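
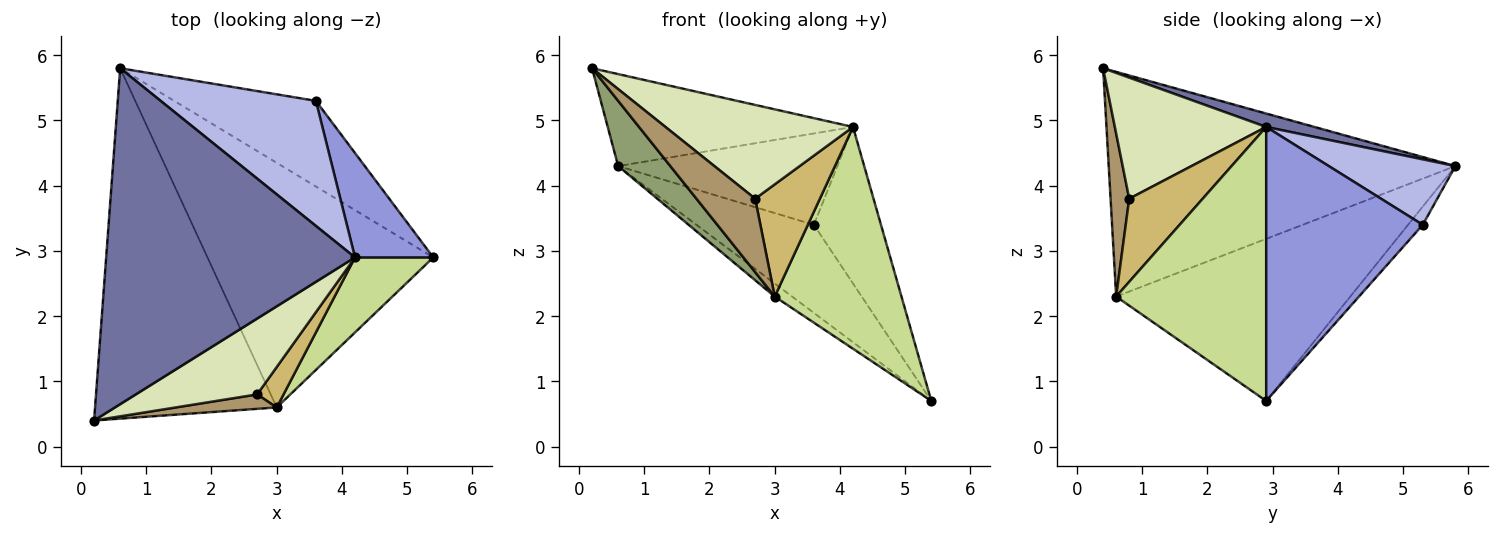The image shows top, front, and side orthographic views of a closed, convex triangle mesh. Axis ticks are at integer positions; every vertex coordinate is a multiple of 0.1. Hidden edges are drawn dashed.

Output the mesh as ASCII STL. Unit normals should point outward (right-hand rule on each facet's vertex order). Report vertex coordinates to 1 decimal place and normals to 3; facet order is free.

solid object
 facet normal 0.052 0.264 0.963
  outer loop
   vertex 4.2 2.9 4.9
   vertex 0.6 5.8 4.3
   vertex 0.2 0.4 5.8
  endloop
 endfacet
 facet normal -0.089 0.714 -0.694
  outer loop
   vertex 3.6 5.3 3.4
   vertex 5.4 2.9 0.7
   vertex 0.6 5.8 4.3
  endloop
 endfacet
 facet normal 0.889 0.381 0.254
  outer loop
   vertex 3.6 5.3 3.4
   vertex 4.2 2.9 4.9
   vertex 5.4 2.9 0.7
  endloop
 endfacet
 facet normal 0.322 0.558 0.764
  outer loop
   vertex 3.6 5.3 3.4
   vertex 0.6 5.8 4.3
   vertex 4.2 2.9 4.9
  endloop
 endfacet
 facet normal -0.772 -0.116 -0.625
  outer loop
   vertex 3.0 0.6 2.3
   vertex 0.2 0.4 5.8
   vertex 0.6 5.8 4.3
  endloop
 endfacet
 facet normal -0.583 0.043 -0.812
  outer loop
   vertex 3.0 0.6 2.3
   vertex 0.6 5.8 4.3
   vertex 5.4 2.9 0.7
  endloop
 endfacet
 facet normal 0.746 -0.630 0.213
  outer loop
   vertex 3.0 0.6 2.3
   vertex 5.4 2.9 0.7
   vertex 4.2 2.9 4.9
  endloop
 endfacet
 facet normal 0.531 -0.659 0.533
  outer loop
   vertex 2.7 0.8 3.8
   vertex 4.2 2.9 4.9
   vertex 0.2 0.4 5.8
  endloop
 endfacet
 facet normal 0.297 -0.937 0.184
  outer loop
   vertex 2.7 0.8 3.8
   vertex 0.2 0.4 5.8
   vertex 3.0 0.6 2.3
  endloop
 endfacet
 facet normal 0.730 -0.643 0.232
  outer loop
   vertex 2.7 0.8 3.8
   vertex 3.0 0.6 2.3
   vertex 4.2 2.9 4.9
  endloop
 endfacet
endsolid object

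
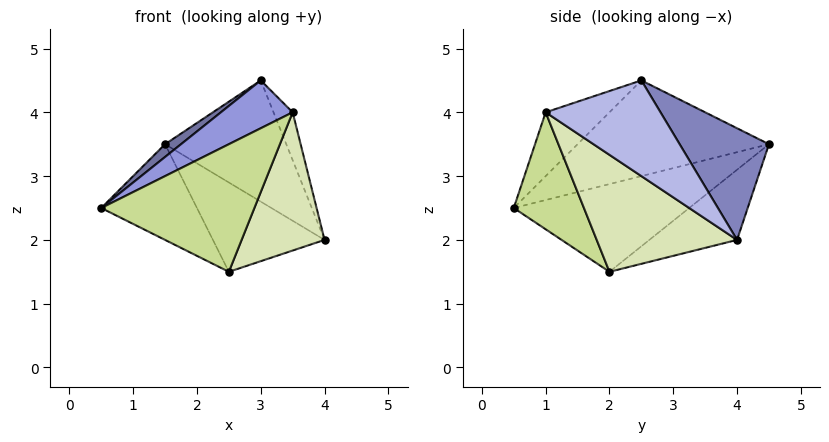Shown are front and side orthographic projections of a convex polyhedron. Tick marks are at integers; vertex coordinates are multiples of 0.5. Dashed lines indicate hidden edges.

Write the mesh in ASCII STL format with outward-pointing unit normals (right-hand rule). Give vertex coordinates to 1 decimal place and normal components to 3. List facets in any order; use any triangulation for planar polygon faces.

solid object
 facet normal -0.599 -0.050 0.799
  outer loop
   vertex 3.0 2.5 4.5
   vertex 1.5 4.5 3.5
   vertex 0.5 0.5 2.5
  endloop
 endfacet
 facet normal 0.481 0.653 0.584
  outer loop
   vertex 3.0 2.5 4.5
   vertex 4.0 4.0 2.0
   vertex 1.5 4.5 3.5
  endloop
 endfacet
 facet normal -0.356 -0.400 0.845
  outer loop
   vertex 3.5 1.0 4.0
   vertex 3.0 2.5 4.5
   vertex 0.5 0.5 2.5
  endloop
 endfacet
 facet normal 0.885 0.147 0.442
  outer loop
   vertex 3.5 1.0 4.0
   vertex 4.0 4.0 2.0
   vertex 3.0 2.5 4.5
  endloop
 endfacet
 facet normal -0.609 0.332 -0.720
  outer loop
   vertex 2.5 2.0 1.5
   vertex 0.5 0.5 2.5
   vertex 1.5 4.5 3.5
  endloop
 endfacet
 facet normal -0.378 0.481 -0.791
  outer loop
   vertex 2.5 2.0 1.5
   vertex 1.5 4.5 3.5
   vertex 4.0 4.0 2.0
  endloop
 endfacet
 facet normal 0.368 -0.803 -0.468
  outer loop
   vertex 2.5 2.0 1.5
   vertex 3.5 1.0 4.0
   vertex 0.5 0.5 2.5
  endloop
 endfacet
 facet normal 0.755 -0.446 -0.480
  outer loop
   vertex 2.5 2.0 1.5
   vertex 4.0 4.0 2.0
   vertex 3.5 1.0 4.0
  endloop
 endfacet
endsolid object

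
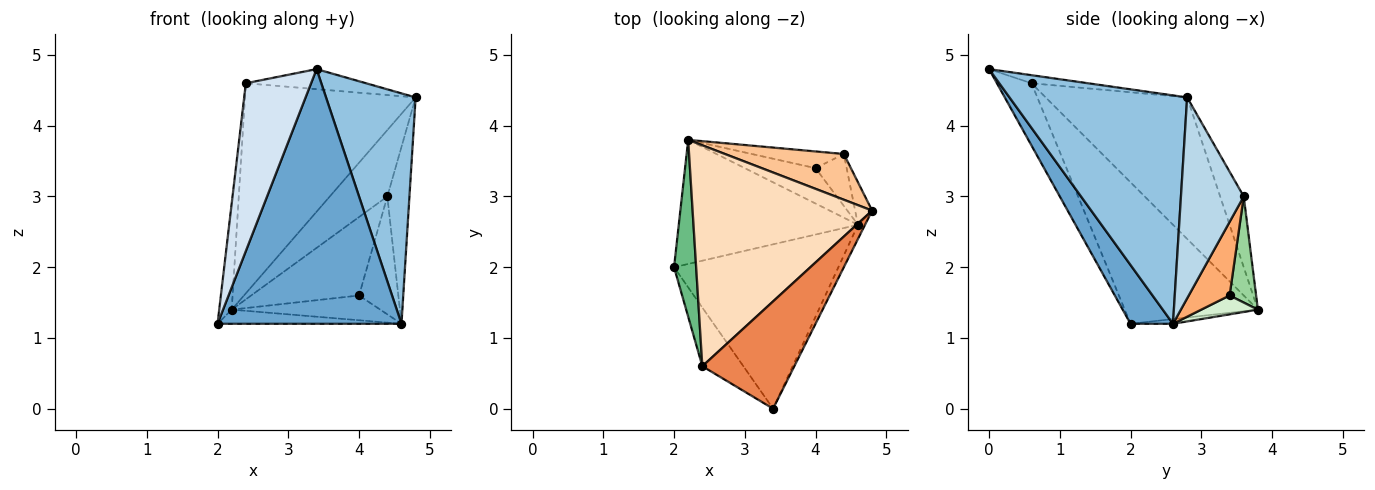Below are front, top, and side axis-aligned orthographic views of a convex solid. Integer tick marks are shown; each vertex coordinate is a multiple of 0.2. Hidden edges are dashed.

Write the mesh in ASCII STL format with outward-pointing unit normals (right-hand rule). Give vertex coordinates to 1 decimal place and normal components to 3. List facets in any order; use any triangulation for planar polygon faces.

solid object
 facet normal 0.190 -0.825 -0.532
  outer loop
   vertex 4.6 2.6 1.2
   vertex 3.4 0.0 4.8
   vertex 2.0 2.0 1.2
  endloop
 endfacet
 facet normal 0.893 -0.450 -0.028
  outer loop
   vertex 4.6 2.6 1.2
   vertex 4.8 2.8 4.4
   vertex 3.4 0.0 4.8
  endloop
 endfacet
 facet normal 0.940 0.331 -0.079
  outer loop
   vertex 4.4 3.6 3.0
   vertex 4.8 2.8 4.4
   vertex 4.6 2.6 1.2
  endloop
 endfacet
 facet normal -0.448 -0.844 -0.295
  outer loop
   vertex 2.4 0.6 4.6
   vertex 2.0 2.0 1.2
   vertex 3.4 0.0 4.8
  endloop
 endfacet
 facet normal -0.086 0.183 0.979
  outer loop
   vertex 2.4 0.6 4.6
   vertex 3.4 0.0 4.8
   vertex 4.8 2.8 4.4
  endloop
 endfacet
 facet normal 0.689 0.663 -0.292
  outer loop
   vertex 4.0 3.4 1.6
   vertex 4.4 3.6 3.0
   vertex 4.6 2.6 1.2
  endloop
 endfacet
 facet normal -0.320 0.780 0.537
  outer loop
   vertex 2.2 3.8 1.4
   vertex 4.8 2.8 4.4
   vertex 4.4 3.6 3.0
  endloop
 endfacet
 facet normal -0.496 0.598 0.629
  outer loop
   vertex 2.2 3.8 1.4
   vertex 2.4 0.6 4.6
   vertex 4.8 2.8 4.4
  endloop
 endfacet
 facet normal -0.984 0.092 0.154
  outer loop
   vertex 2.2 3.8 1.4
   vertex 2.0 2.0 1.2
   vertex 2.4 0.6 4.6
  endloop
 endfacet
 facet normal 0.234 0.951 -0.203
  outer loop
   vertex 2.2 3.8 1.4
   vertex 4.4 3.6 3.0
   vertex 4.0 3.4 1.6
  endloop
 endfacet
 facet normal -0.026 0.113 -0.993
  outer loop
   vertex 2.2 3.8 1.4
   vertex 4.6 2.6 1.2
   vertex 2.0 2.0 1.2
  endloop
 endfacet
 facet normal 0.213 0.560 -0.800
  outer loop
   vertex 2.2 3.8 1.4
   vertex 4.0 3.4 1.6
   vertex 4.6 2.6 1.2
  endloop
 endfacet
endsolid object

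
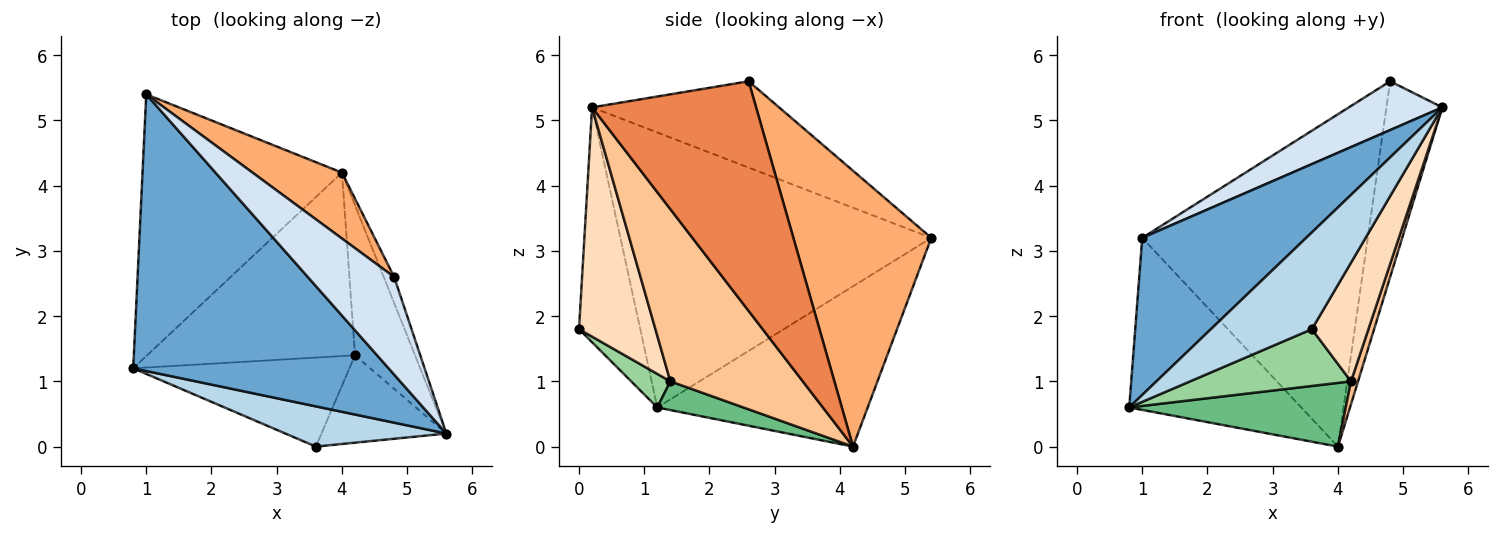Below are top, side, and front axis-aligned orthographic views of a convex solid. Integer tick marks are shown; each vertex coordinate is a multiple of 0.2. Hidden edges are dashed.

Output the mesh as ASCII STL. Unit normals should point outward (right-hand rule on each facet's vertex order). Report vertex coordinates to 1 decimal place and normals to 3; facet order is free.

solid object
 facet normal -0.683 -0.360 0.635
  outer loop
   vertex 1.0 5.4 3.2
   vertex 0.8 1.2 0.6
   vertex 5.6 0.2 5.2
  endloop
 endfacet
 facet normal -0.558 0.456 -0.694
  outer loop
   vertex 4.0 4.2 0.0
   vertex 0.8 1.2 0.6
   vertex 1.0 5.4 3.2
  endloop
 endfacet
 facet normal -0.489 -0.806 0.335
  outer loop
   vertex 3.6 0.0 1.8
   vertex 5.6 0.2 5.2
   vertex 0.8 1.2 0.6
  endloop
 endfacet
 facet normal -0.667 -0.333 0.667
  outer loop
   vertex 4.8 2.6 5.6
   vertex 1.0 5.4 3.2
   vertex 5.6 0.2 5.2
  endloop
 endfacet
 facet normal 0.946 0.322 -0.043
  outer loop
   vertex 4.8 2.6 5.6
   vertex 5.6 0.2 5.2
   vertex 4.0 4.2 0.0
  endloop
 endfacet
 facet normal 0.514 0.841 0.167
  outer loop
   vertex 4.8 2.6 5.6
   vertex 4.0 4.2 0.0
   vertex 1.0 5.4 3.2
  endloop
 endfacet
 facet normal 0.943 -0.050 -0.329
  outer loop
   vertex 4.2 1.4 1.0
   vertex 4.0 4.2 0.0
   vertex 5.6 0.2 5.2
  endloop
 endfacet
 facet normal 0.736 -0.545 -0.401
  outer loop
   vertex 4.2 1.4 1.0
   vertex 5.6 0.2 5.2
   vertex 3.6 0.0 1.8
  endloop
 endfacet
 facet normal 0.129 -0.325 -0.937
  outer loop
   vertex 4.2 1.4 1.0
   vertex 0.8 1.2 0.6
   vertex 4.0 4.2 0.0
  endloop
 endfacet
 facet normal 0.130 -0.533 -0.836
  outer loop
   vertex 4.2 1.4 1.0
   vertex 3.6 0.0 1.8
   vertex 0.8 1.2 0.6
  endloop
 endfacet
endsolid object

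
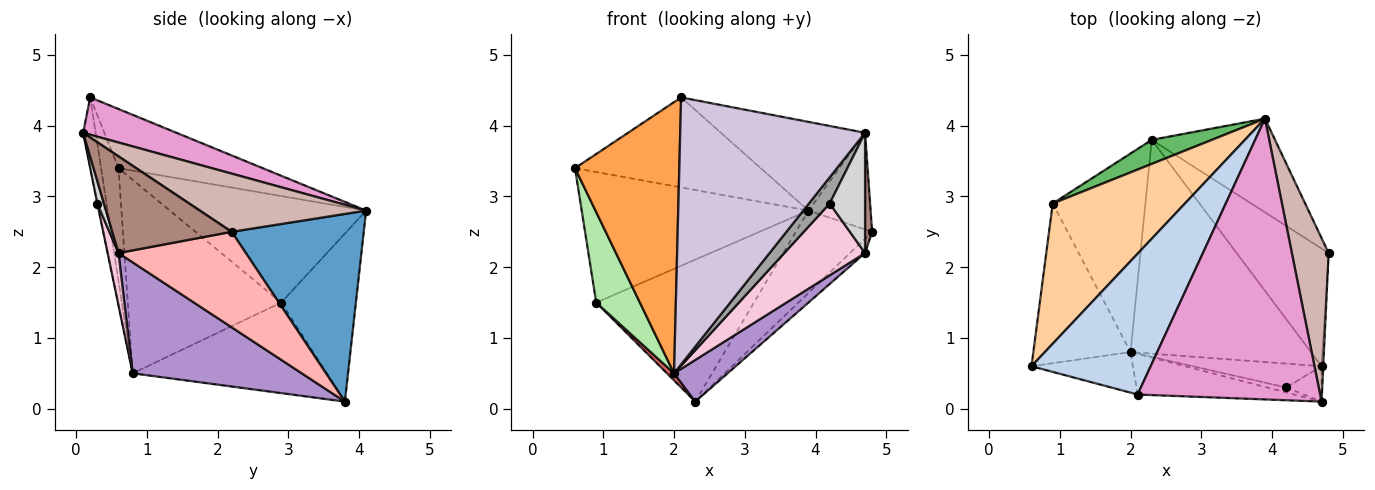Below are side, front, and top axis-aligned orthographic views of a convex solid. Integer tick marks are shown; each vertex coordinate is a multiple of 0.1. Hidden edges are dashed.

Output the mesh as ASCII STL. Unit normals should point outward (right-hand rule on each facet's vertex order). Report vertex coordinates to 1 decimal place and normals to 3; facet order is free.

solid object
 facet normal 0.753 0.435 -0.494
  outer loop
   vertex 3.9 4.1 2.8
   vertex 4.8 2.2 2.5
   vertex 2.3 3.8 0.1
  endloop
 endfacet
 facet normal -0.386 0.497 0.777
  outer loop
   vertex 2.1 0.2 4.4
   vertex 3.9 4.1 2.8
   vertex 0.6 0.6 3.4
  endloop
 endfacet
 facet normal -0.163 -0.976 -0.146
  outer loop
   vertex 2.1 0.2 4.4
   vertex 0.6 0.6 3.4
   vertex 2.0 0.8 0.5
  endloop
 endfacet
 facet normal -0.508 0.587 0.630
  outer loop
   vertex 0.9 2.9 1.5
   vertex 0.6 0.6 3.4
   vertex 3.9 4.1 2.8
  endloop
 endfacet
 facet normal -0.423 0.893 0.151
  outer loop
   vertex 0.9 2.9 1.5
   vertex 3.9 4.1 2.8
   vertex 2.3 3.8 0.1
  endloop
 endfacet
 facet normal -0.866 -0.246 -0.435
  outer loop
   vertex 0.9 2.9 1.5
   vertex 2.0 0.8 0.5
   vertex 0.6 0.6 3.4
  endloop
 endfacet
 facet normal -0.699 -0.025 -0.715
  outer loop
   vertex 0.9 2.9 1.5
   vertex 2.3 3.8 0.1
   vertex 2.0 0.8 0.5
  endloop
 endfacet
 facet normal 0.718 0.085 -0.691
  outer loop
   vertex 4.7 0.6 2.2
   vertex 2.3 3.8 0.1
   vertex 4.8 2.2 2.5
  endloop
 endfacet
 facet normal 0.517 -0.164 -0.840
  outer loop
   vertex 4.7 0.6 2.2
   vertex 2.0 0.8 0.5
   vertex 2.3 3.8 0.1
  endloop
 endfacet
 facet normal -0.067 -0.986 -0.150
  outer loop
   vertex 4.7 0.1 3.9
   vertex 2.1 0.2 4.4
   vertex 2.0 0.8 0.5
  endloop
 endfacet
 facet normal 0.998 -0.059 -0.017
  outer loop
   vertex 4.7 0.1 3.9
   vertex 4.7 0.6 2.2
   vertex 4.8 2.2 2.5
  endloop
 endfacet
 facet normal 0.806 0.301 0.510
  outer loop
   vertex 4.7 0.1 3.9
   vertex 4.8 2.2 2.5
   vertex 3.9 4.1 2.8
  endloop
 endfacet
 facet normal 0.191 0.296 0.936
  outer loop
   vertex 4.7 0.1 3.9
   vertex 3.9 4.1 2.8
   vertex 2.1 0.2 4.4
  endloop
 endfacet
 facet normal 0.127 -0.941 -0.313
  outer loop
   vertex 4.2 0.3 2.9
   vertex 2.0 0.8 0.5
   vertex 4.7 0.6 2.2
  endloop
 endfacet
 facet normal -0.020 -0.982 -0.187
  outer loop
   vertex 4.2 0.3 2.9
   vertex 4.7 0.1 3.9
   vertex 2.0 0.8 0.5
  endloop
 endfacet
 facet normal 0.178 -0.944 -0.278
  outer loop
   vertex 4.2 0.3 2.9
   vertex 4.7 0.6 2.2
   vertex 4.7 0.1 3.9
  endloop
 endfacet
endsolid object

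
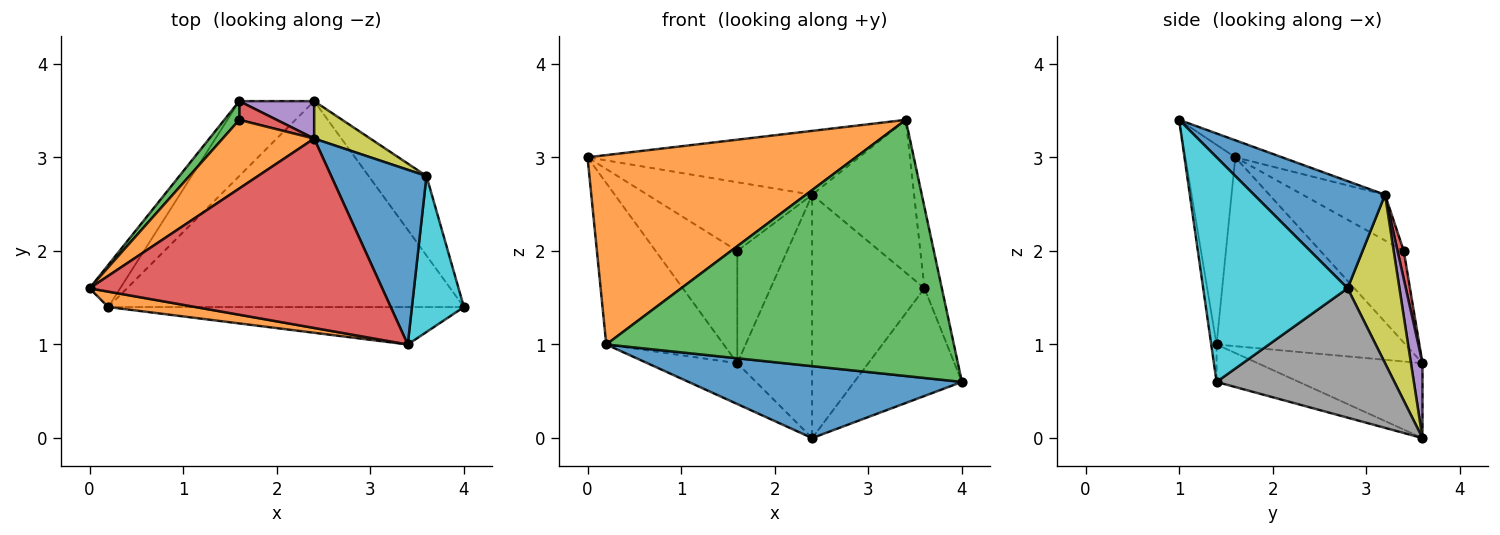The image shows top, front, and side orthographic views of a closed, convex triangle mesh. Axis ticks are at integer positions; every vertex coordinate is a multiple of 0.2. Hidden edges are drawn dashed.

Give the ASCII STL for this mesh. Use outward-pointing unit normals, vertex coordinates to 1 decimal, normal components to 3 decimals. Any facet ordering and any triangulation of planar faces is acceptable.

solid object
 facet normal -0.099 -0.328 -0.939
  outer loop
   vertex 0.2 1.4 1.0
   vertex 2.4 3.6 0.0
   vertex 4.0 1.4 0.6
  endloop
 endfacet
 facet normal -0.182 -0.980 0.080
  outer loop
   vertex 0.2 1.4 1.0
   vertex 3.4 1.0 3.4
   vertex 0.0 1.6 3.0
  endloop
 endfacet
 facet normal -0.015 -0.989 -0.145
  outer loop
   vertex 0.2 1.4 1.0
   vertex 4.0 1.4 0.6
   vertex 3.4 1.0 3.4
  endloop
 endfacet
 facet normal -0.055 0.319 0.946
  outer loop
   vertex 2.4 3.2 2.6
   vertex 0.0 1.6 3.0
   vertex 3.4 1.0 3.4
  endloop
 endfacet
 facet normal 0.150 0.977 0.150
  outer loop
   vertex 1.6 3.6 0.8
   vertex 2.4 3.2 2.6
   vertex 2.4 3.6 0.0
  endloop
 endfacet
 facet normal -0.841 0.523 -0.136
  outer loop
   vertex 1.6 3.6 0.8
   vertex 0.2 1.4 1.0
   vertex 0.0 1.6 3.0
  endloop
 endfacet
 facet normal -0.660 0.360 -0.660
  outer loop
   vertex 1.6 3.6 0.8
   vertex 2.4 3.6 0.0
   vertex 0.2 1.4 1.0
  endloop
 endfacet
 facet normal 0.799 0.484 -0.357
  outer loop
   vertex 3.6 2.8 1.6
   vertex 4.0 1.4 0.6
   vertex 2.4 3.6 0.0
  endloop
 endfacet
 facet normal 0.415 0.899 0.138
  outer loop
   vertex 3.6 2.8 1.6
   vertex 2.4 3.6 0.0
   vertex 2.4 3.2 2.6
  endloop
 endfacet
 facet normal 0.968 0.116 0.224
  outer loop
   vertex 3.6 2.8 1.6
   vertex 3.4 1.0 3.4
   vertex 4.0 1.4 0.6
  endloop
 endfacet
 facet normal 0.646 0.503 0.574
  outer loop
   vertex 3.6 2.8 1.6
   vertex 2.4 3.2 2.6
   vertex 3.4 1.0 3.4
  endloop
 endfacet
 facet normal -0.333 0.667 0.667
  outer loop
   vertex 1.6 3.4 2.0
   vertex 0.0 1.6 3.0
   vertex 2.4 3.2 2.6
  endloop
 endfacet
 facet normal -0.710 0.695 0.116
  outer loop
   vertex 1.6 3.4 2.0
   vertex 1.6 3.6 0.8
   vertex 0.0 1.6 3.0
  endloop
 endfacet
 facet normal 0.122 0.979 0.163
  outer loop
   vertex 1.6 3.4 2.0
   vertex 2.4 3.2 2.6
   vertex 1.6 3.6 0.8
  endloop
 endfacet
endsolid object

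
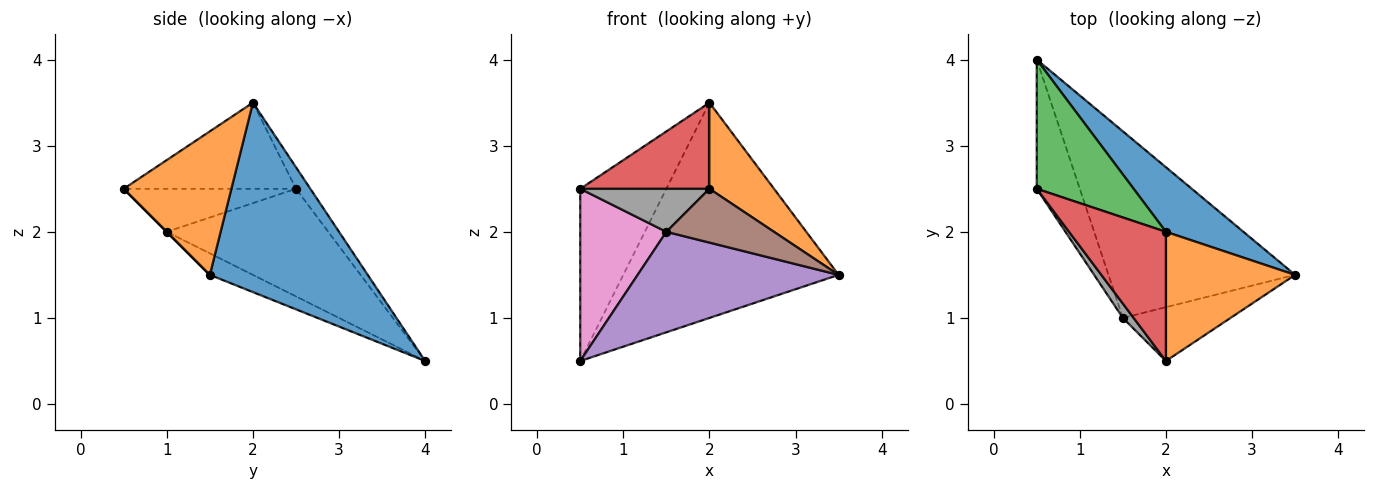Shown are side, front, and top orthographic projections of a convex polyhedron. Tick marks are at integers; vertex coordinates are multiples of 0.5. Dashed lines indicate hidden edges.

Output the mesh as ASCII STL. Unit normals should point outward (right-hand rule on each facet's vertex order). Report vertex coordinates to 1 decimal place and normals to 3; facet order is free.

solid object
 facet normal 0.575 0.784 0.235
  outer loop
   vertex 2.0 2.0 3.5
   vertex 3.5 1.5 1.5
   vertex 0.5 4.0 0.5
  endloop
 endfacet
 facet normal 0.679 -0.407 0.611
  outer loop
   vertex 2.0 2.0 3.5
   vertex 2.0 0.5 2.5
   vertex 3.5 1.5 1.5
  endloop
 endfacet
 facet normal -0.132 0.793 0.595
  outer loop
   vertex 0.5 2.5 2.5
   vertex 2.0 2.0 3.5
   vertex 0.5 4.0 0.5
  endloop
 endfacet
 facet normal -0.595 -0.446 0.669
  outer loop
   vertex 0.5 2.5 2.5
   vertex 2.0 0.5 2.5
   vertex 2.0 2.0 3.5
  endloop
 endfacet
 facet normal -0.101 -0.472 -0.876
  outer loop
   vertex 1.5 1.0 2.0
   vertex 0.5 4.0 0.5
   vertex 3.5 1.5 1.5
  endloop
 endfacet
 facet normal 0.000 -0.707 -0.707
  outer loop
   vertex 1.5 1.0 2.0
   vertex 3.5 1.5 1.5
   vertex 2.0 0.5 2.5
  endloop
 endfacet
 facet normal -0.832 -0.444 -0.333
  outer loop
   vertex 1.5 1.0 2.0
   vertex 0.5 2.5 2.5
   vertex 0.5 4.0 0.5
  endloop
 endfacet
 facet normal -0.784 -0.588 0.196
  outer loop
   vertex 1.5 1.0 2.0
   vertex 2.0 0.5 2.5
   vertex 0.5 2.5 2.5
  endloop
 endfacet
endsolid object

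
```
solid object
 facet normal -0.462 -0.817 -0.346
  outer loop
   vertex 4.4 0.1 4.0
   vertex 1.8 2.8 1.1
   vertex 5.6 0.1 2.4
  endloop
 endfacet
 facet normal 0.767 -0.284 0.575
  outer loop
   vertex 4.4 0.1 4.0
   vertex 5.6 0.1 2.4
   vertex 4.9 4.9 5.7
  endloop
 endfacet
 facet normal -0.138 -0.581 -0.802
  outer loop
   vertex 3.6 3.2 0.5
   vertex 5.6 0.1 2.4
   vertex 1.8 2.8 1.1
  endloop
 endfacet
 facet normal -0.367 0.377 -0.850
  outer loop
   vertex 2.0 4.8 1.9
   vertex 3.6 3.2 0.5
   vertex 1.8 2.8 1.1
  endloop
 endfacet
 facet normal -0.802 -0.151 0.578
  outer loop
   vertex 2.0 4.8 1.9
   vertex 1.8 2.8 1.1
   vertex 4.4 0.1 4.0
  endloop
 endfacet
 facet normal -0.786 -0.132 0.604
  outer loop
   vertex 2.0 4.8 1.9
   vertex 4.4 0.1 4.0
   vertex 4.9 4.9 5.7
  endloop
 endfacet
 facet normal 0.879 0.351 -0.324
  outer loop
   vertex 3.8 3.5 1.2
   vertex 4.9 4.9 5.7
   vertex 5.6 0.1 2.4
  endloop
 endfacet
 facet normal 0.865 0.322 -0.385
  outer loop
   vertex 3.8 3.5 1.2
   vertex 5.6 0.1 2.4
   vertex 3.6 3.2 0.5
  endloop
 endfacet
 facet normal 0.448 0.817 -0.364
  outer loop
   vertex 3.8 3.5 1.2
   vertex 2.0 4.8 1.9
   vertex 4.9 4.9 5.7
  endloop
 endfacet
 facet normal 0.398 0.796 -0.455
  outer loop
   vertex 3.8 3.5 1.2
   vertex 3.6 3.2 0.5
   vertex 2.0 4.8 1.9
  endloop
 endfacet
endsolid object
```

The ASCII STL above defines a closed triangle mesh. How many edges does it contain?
15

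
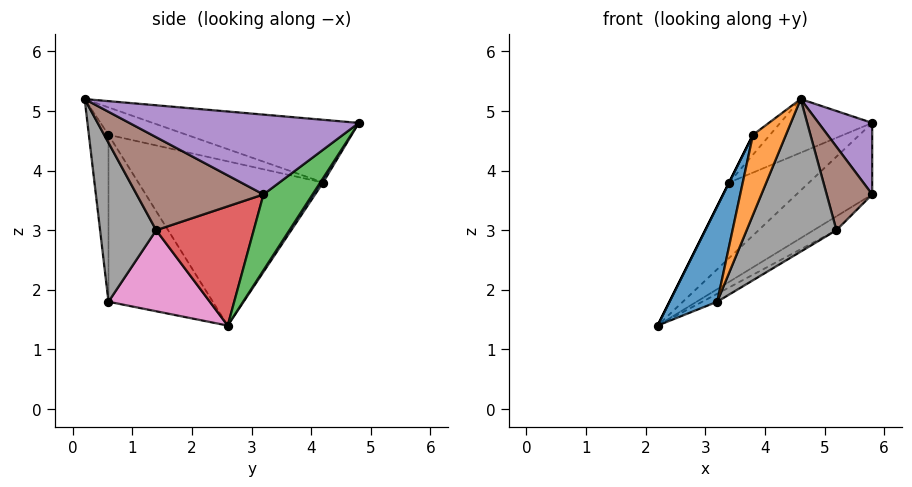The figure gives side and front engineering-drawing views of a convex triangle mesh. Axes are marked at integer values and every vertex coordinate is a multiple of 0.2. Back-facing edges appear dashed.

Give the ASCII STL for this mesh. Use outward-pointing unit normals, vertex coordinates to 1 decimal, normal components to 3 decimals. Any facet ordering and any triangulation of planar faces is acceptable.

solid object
 facet normal 0.029 0.825 -0.564
  outer loop
   vertex 3.4 4.2 3.8
   vertex 5.8 4.8 4.8
   vertex 2.2 2.6 1.4
  endloop
 endfacet
 facet normal -0.417 0.186 0.890
  outer loop
   vertex 3.4 4.2 3.8
   vertex 4.6 0.2 5.2
   vertex 5.8 4.8 4.8
  endloop
 endfacet
 facet normal 0.362 0.559 -0.746
  outer loop
   vertex 5.8 3.2 3.6
   vertex 2.2 2.6 1.4
   vertex 5.8 4.8 4.8
  endloop
 endfacet
 facet normal 0.504 0.117 -0.856
  outer loop
   vertex 5.8 3.2 3.6
   vertex 5.2 1.4 3.0
   vertex 2.2 2.6 1.4
  endloop
 endfacet
 facet normal 0.932 -0.218 0.290
  outer loop
   vertex 5.8 3.2 3.6
   vertex 5.8 4.8 4.8
   vertex 4.6 0.2 5.2
  endloop
 endfacet
 facet normal 0.939 -0.337 0.072
  outer loop
   vertex 5.8 3.2 3.6
   vertex 4.6 0.2 5.2
   vertex 5.2 1.4 3.0
  endloop
 endfacet
 facet normal 0.492 0.072 -0.868
  outer loop
   vertex 3.2 0.6 1.8
   vertex 2.2 2.6 1.4
   vertex 5.2 1.4 3.0
  endloop
 endfacet
 facet normal 0.505 -0.808 -0.303
  outer loop
   vertex 3.2 0.6 1.8
   vertex 5.2 1.4 3.0
   vertex 4.6 0.2 5.2
  endloop
 endfacet
 facet normal -0.894 0.000 0.447
  outer loop
   vertex 3.8 0.6 4.6
   vertex 3.4 4.2 3.8
   vertex 2.2 2.6 1.4
  endloop
 endfacet
 facet normal -0.556 0.121 0.822
  outer loop
   vertex 3.8 0.6 4.6
   vertex 4.6 0.2 5.2
   vertex 3.4 4.2 3.8
  endloop
 endfacet
 facet normal -0.893 -0.408 0.191
  outer loop
   vertex 3.8 0.6 4.6
   vertex 2.2 2.6 1.4
   vertex 3.2 0.6 1.8
  endloop
 endfacet
 facet normal -0.509 -0.854 0.109
  outer loop
   vertex 3.8 0.6 4.6
   vertex 3.2 0.6 1.8
   vertex 4.6 0.2 5.2
  endloop
 endfacet
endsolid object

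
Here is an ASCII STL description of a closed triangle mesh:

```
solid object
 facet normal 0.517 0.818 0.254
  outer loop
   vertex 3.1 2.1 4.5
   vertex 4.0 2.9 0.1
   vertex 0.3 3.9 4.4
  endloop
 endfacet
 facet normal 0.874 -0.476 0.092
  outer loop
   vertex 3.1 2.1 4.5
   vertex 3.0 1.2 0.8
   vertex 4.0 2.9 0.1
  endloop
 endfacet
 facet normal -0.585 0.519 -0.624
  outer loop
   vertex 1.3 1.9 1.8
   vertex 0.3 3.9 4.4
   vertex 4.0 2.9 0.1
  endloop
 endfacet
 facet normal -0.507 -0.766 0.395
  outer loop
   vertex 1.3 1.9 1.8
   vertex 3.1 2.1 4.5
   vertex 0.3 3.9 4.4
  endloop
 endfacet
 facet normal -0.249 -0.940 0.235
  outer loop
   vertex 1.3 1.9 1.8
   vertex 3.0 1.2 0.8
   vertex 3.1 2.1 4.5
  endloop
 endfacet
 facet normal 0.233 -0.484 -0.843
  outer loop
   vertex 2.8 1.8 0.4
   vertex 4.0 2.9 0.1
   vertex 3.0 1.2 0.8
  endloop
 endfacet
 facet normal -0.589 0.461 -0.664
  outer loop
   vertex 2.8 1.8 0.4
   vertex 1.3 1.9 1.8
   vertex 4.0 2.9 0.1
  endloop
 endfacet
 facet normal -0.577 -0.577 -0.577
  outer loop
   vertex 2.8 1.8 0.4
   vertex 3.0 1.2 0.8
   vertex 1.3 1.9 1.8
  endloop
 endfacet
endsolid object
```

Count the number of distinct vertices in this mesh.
6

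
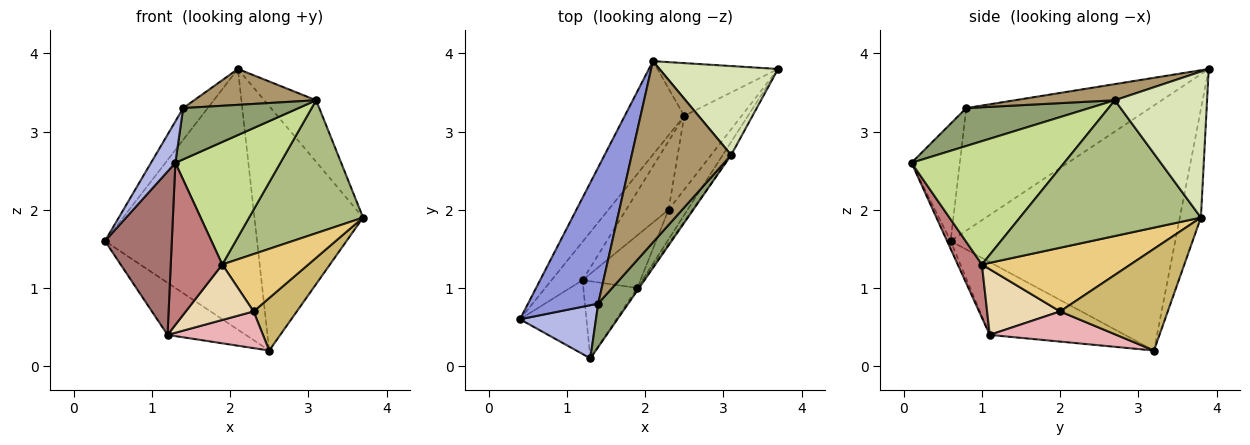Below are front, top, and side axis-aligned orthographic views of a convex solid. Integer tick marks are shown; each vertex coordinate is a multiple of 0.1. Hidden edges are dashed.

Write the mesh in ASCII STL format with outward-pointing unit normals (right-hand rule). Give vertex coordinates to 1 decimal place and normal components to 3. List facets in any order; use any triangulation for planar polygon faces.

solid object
 facet normal -0.812 0.550 -0.197
  outer loop
   vertex 2.5 3.2 0.2
   vertex 0.4 0.6 1.6
   vertex 2.1 3.9 3.8
  endloop
 endfacet
 facet normal -0.186 0.960 -0.207
  outer loop
   vertex 2.5 3.2 0.2
   vertex 2.1 3.9 3.8
   vertex 3.7 3.8 1.9
  endloop
 endfacet
 facet normal -0.862 0.115 0.494
  outer loop
   vertex 1.4 0.8 3.3
   vertex 2.1 3.9 3.8
   vertex 0.4 0.6 1.6
  endloop
 endfacet
 facet normal -0.773 -0.390 0.501
  outer loop
   vertex 1.4 0.8 3.3
   vertex 0.4 0.6 1.6
   vertex 1.3 0.1 2.6
  endloop
 endfacet
 facet normal 0.632 -0.591 0.501
  outer loop
   vertex 3.1 2.7 3.4
   vertex 1.4 0.8 3.3
   vertex 1.3 0.1 2.6
  endloop
 endfacet
 facet normal 0.845 -0.532 -0.052
  outer loop
   vertex 3.1 2.7 3.4
   vertex 1.9 1.0 1.3
   vertex 3.7 3.8 1.9
  endloop
 endfacet
 facet normal 0.824 -0.567 -0.012
  outer loop
   vertex 3.1 2.7 3.4
   vertex 1.3 0.1 2.6
   vertex 1.9 1.0 1.3
  endloop
 endfacet
 facet normal 0.711 0.400 0.578
  outer loop
   vertex 3.1 2.7 3.4
   vertex 3.7 3.8 1.9
   vertex 2.1 3.9 3.8
  endloop
 endfacet
 facet normal 0.157 -0.192 0.969
  outer loop
   vertex 3.1 2.7 3.4
   vertex 2.1 3.9 3.8
   vertex 1.4 0.8 3.3
  endloop
 endfacet
 facet normal 0.822 -0.330 -0.464
  outer loop
   vertex 2.3 2.0 0.7
   vertex 2.5 3.2 0.2
   vertex 3.7 3.8 1.9
  endloop
 endfacet
 facet normal 0.838 -0.485 -0.250
  outer loop
   vertex 2.3 2.0 0.7
   vertex 3.7 3.8 1.9
   vertex 1.9 1.0 1.3
  endloop
 endfacet
 facet normal 0.616 -0.572 -0.542
  outer loop
   vertex 1.2 1.1 0.4
   vertex 2.3 2.0 0.7
   vertex 1.9 1.0 1.3
  endloop
 endfacet
 facet normal -0.048 -0.910 -0.411
  outer loop
   vertex 1.2 1.1 0.4
   vertex 1.3 0.1 2.6
   vertex 0.4 0.6 1.6
  endloop
 endfacet
 facet normal 0.390 -0.831 -0.396
  outer loop
   vertex 1.2 1.1 0.4
   vertex 1.9 1.0 1.3
   vertex 1.3 0.1 2.6
  endloop
 endfacet
 facet normal -0.812 0.470 -0.346
  outer loop
   vertex 1.2 1.1 0.4
   vertex 0.4 0.6 1.6
   vertex 2.5 3.2 0.2
  endloop
 endfacet
 facet normal 0.531 -0.400 -0.747
  outer loop
   vertex 1.2 1.1 0.4
   vertex 2.5 3.2 0.2
   vertex 2.3 2.0 0.7
  endloop
 endfacet
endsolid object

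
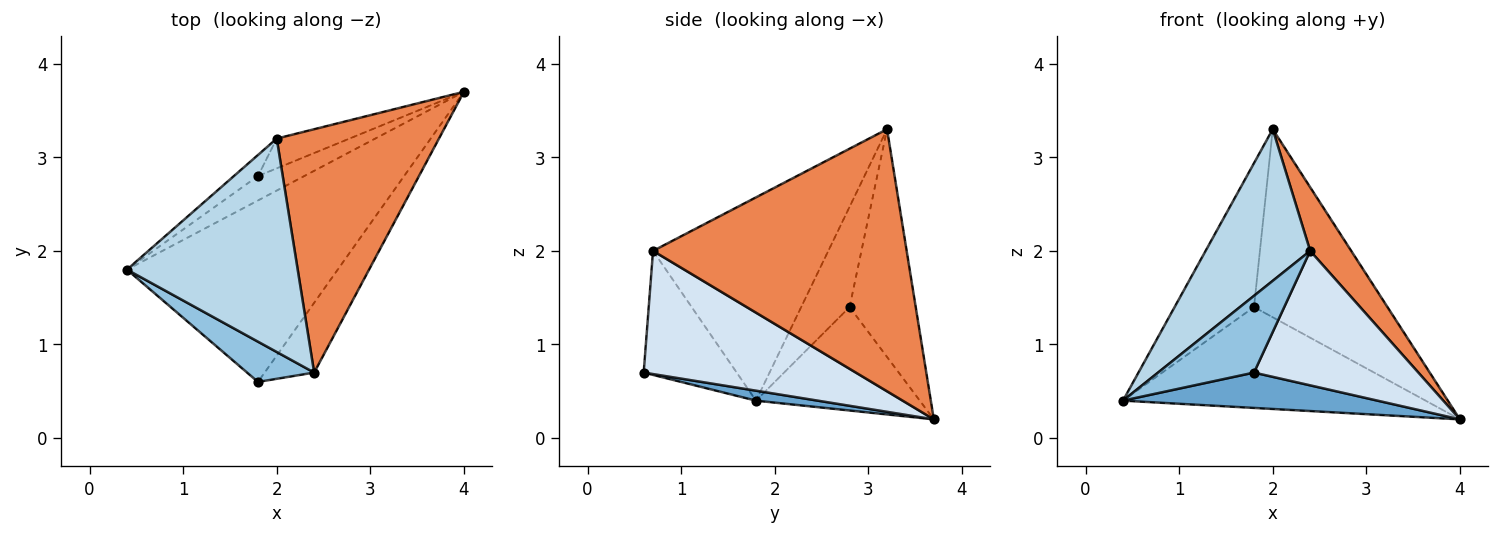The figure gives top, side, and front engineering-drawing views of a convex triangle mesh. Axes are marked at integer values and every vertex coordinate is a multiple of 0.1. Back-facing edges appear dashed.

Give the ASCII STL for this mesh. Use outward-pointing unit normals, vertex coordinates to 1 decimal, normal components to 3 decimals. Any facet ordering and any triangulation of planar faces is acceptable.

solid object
 facet normal 0.046 -0.191 -0.980
  outer loop
   vertex 1.8 0.6 0.7
   vertex 0.4 1.8 0.4
   vertex 4.0 3.7 0.2
  endloop
 endfacet
 facet normal -0.651 -0.672 0.352
  outer loop
   vertex 2.4 0.7 2.0
   vertex 0.4 1.8 0.4
   vertex 1.8 0.6 0.7
  endloop
 endfacet
 facet normal -0.697 -0.416 0.585
  outer loop
   vertex 2.4 0.7 2.0
   vertex 2.0 3.2 3.3
   vertex 0.4 1.8 0.4
  endloop
 endfacet
 facet normal 0.753 -0.584 -0.303
  outer loop
   vertex 2.4 0.7 2.0
   vertex 1.8 0.6 0.7
   vertex 4.0 3.7 0.2
  endloop
 endfacet
 facet normal 0.842 -0.136 0.521
  outer loop
   vertex 2.4 0.7 2.0
   vertex 4.0 3.7 0.2
   vertex 2.0 3.2 3.3
  endloop
 endfacet
 facet normal -0.466 0.860 -0.208
  outer loop
   vertex 1.8 2.8 1.4
   vertex 4.0 3.7 0.2
   vertex 0.4 1.8 0.4
  endloop
 endfacet
 facet normal -0.517 0.847 -0.124
  outer loop
   vertex 1.8 2.8 1.4
   vertex 0.4 1.8 0.4
   vertex 2.0 3.2 3.3
  endloop
 endfacet
 facet normal -0.440 0.887 -0.140
  outer loop
   vertex 1.8 2.8 1.4
   vertex 2.0 3.2 3.3
   vertex 4.0 3.7 0.2
  endloop
 endfacet
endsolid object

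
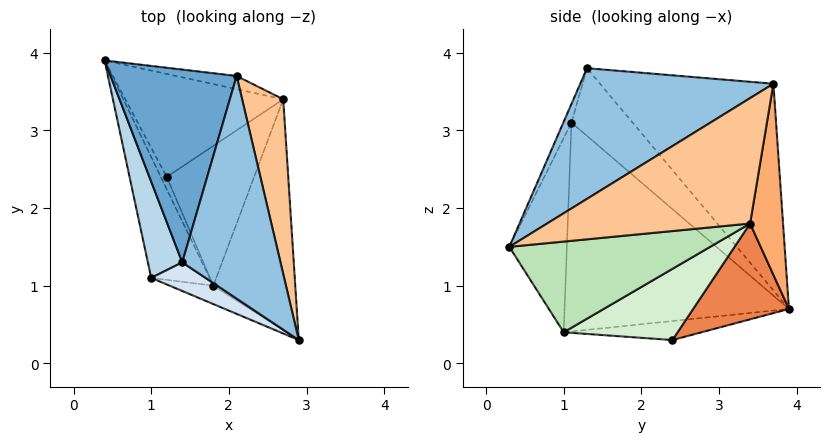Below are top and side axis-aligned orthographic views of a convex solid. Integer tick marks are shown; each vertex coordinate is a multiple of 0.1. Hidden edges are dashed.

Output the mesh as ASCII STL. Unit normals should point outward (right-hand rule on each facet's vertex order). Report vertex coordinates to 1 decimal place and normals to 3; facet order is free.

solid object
 facet normal -0.819 0.281 0.500
  outer loop
   vertex 2.1 3.7 3.6
   vertex 0.4 3.9 0.7
   vertex 1.4 1.3 3.8
  endloop
 endfacet
 facet normal 0.786 -0.180 0.591
  outer loop
   vertex 2.1 3.7 3.6
   vertex 1.4 1.3 3.8
   vertex 2.9 0.3 1.5
  endloop
 endfacet
 facet normal -0.875 0.194 0.444
  outer loop
   vertex 1.0 1.1 3.1
   vertex 1.4 1.3 3.8
   vertex 0.4 3.9 0.7
  endloop
 endfacet
 facet normal -0.114 -0.936 0.333
  outer loop
   vertex 1.0 1.1 3.1
   vertex 2.9 0.3 1.5
   vertex 1.4 1.3 3.8
  endloop
 endfacet
 facet normal 0.463 0.450 -0.763
  outer loop
   vertex 2.7 3.4 1.8
   vertex 1.2 2.4 0.3
   vertex 0.4 3.9 0.7
  endloop
 endfacet
 facet normal 0.247 0.966 -0.078
  outer loop
   vertex 2.7 3.4 1.8
   vertex 0.4 3.9 0.7
   vertex 2.1 3.7 3.6
  endloop
 endfacet
 facet normal 0.950 0.031 0.311
  outer loop
   vertex 2.7 3.4 1.8
   vertex 2.1 3.7 3.6
   vertex 2.9 0.3 1.5
  endloop
 endfacet
 facet normal -0.877 -0.395 -0.272
  outer loop
   vertex 1.8 1.0 0.4
   vertex 0.4 3.9 0.7
   vertex 1.2 2.4 0.3
  endloop
 endfacet
 facet normal -0.882 -0.401 -0.247
  outer loop
   vertex 1.8 1.0 0.4
   vertex 1.0 1.1 3.1
   vertex 0.4 3.9 0.7
  endloop
 endfacet
 facet normal -0.459 -0.883 -0.103
  outer loop
   vertex 1.8 1.0 0.4
   vertex 2.9 0.3 1.5
   vertex 1.0 1.1 3.1
  endloop
 endfacet
 facet normal 0.737 0.112 -0.666
  outer loop
   vertex 1.8 1.0 0.4
   vertex 2.7 3.4 1.8
   vertex 2.9 0.3 1.5
  endloop
 endfacet
 facet normal 0.618 0.211 -0.758
  outer loop
   vertex 1.8 1.0 0.4
   vertex 1.2 2.4 0.3
   vertex 2.7 3.4 1.8
  endloop
 endfacet
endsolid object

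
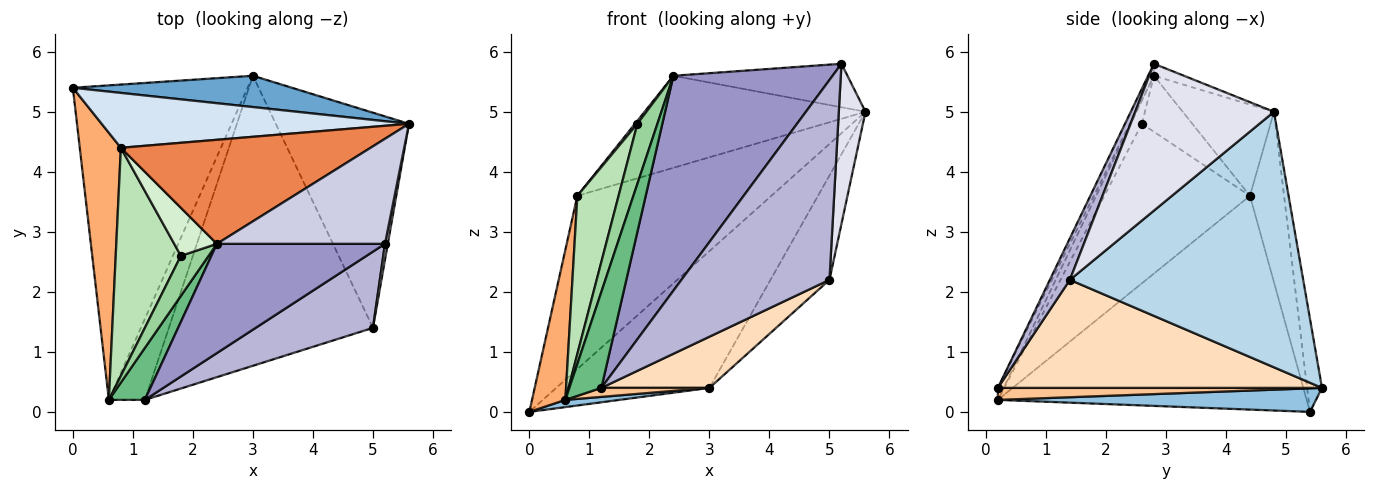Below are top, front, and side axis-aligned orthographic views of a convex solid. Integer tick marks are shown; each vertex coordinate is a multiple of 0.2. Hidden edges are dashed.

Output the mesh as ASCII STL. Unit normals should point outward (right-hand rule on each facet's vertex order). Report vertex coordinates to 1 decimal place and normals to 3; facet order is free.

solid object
 facet normal -0.094 0.970 0.222
  outer loop
   vertex 3.0 5.6 0.4
   vertex 0.0 5.4 0.0
   vertex 5.6 4.8 5.0
  endloop
 endfacet
 facet normal 0.134 -0.023 -0.991
  outer loop
   vertex 3.0 5.6 0.4
   vertex 0.6 0.2 0.2
   vertex 0.0 5.4 0.0
  endloop
 endfacet
 facet normal 0.865 0.219 -0.451
  outer loop
   vertex 5.0 1.4 2.2
   vertex 3.0 5.6 0.4
   vertex 5.6 4.8 5.0
  endloop
 endfacet
 facet normal -0.165 0.940 0.298
  outer loop
   vertex 0.8 4.4 3.6
   vertex 5.6 4.8 5.0
   vertex 0.0 5.4 0.0
  endloop
 endfacet
 facet normal -0.264 0.639 0.722
  outer loop
   vertex 0.8 4.4 3.6
   vertex 2.4 2.8 5.6
   vertex 5.6 4.8 5.0
  endloop
 endfacet
 facet normal -0.977 -0.105 0.188
  outer loop
   vertex 0.8 4.4 3.6
   vertex 0.0 5.4 0.0
   vertex 0.6 0.2 0.2
  endloop
 endfacet
 facet normal 0.314 -0.105 -0.943
  outer loop
   vertex 1.2 0.2 0.4
   vertex 0.6 0.2 0.2
   vertex 3.0 5.6 0.4
  endloop
 endfacet
 facet normal 0.462 -0.154 -0.873
  outer loop
   vertex 1.2 0.2 0.4
   vertex 3.0 5.6 0.4
   vertex 5.0 1.4 2.2
  endloop
 endfacet
 facet normal -0.157 -0.868 0.470
  outer loop
   vertex 1.2 0.2 0.4
   vertex 2.4 2.8 5.6
   vertex 0.6 0.2 0.2
  endloop
 endfacet
 facet normal -0.420 -0.755 0.504
  outer loop
   vertex 1.8 2.6 4.8
   vertex 0.6 0.2 0.2
   vertex 2.4 2.8 5.6
  endloop
 endfacet
 facet normal -0.895 -0.254 0.366
  outer loop
   vertex 1.8 2.6 4.8
   vertex 0.8 4.4 3.6
   vertex 0.6 0.2 0.2
  endloop
 endfacet
 facet normal -0.795 -0.038 0.606
  outer loop
   vertex 1.8 2.6 4.8
   vertex 2.4 2.8 5.6
   vertex 0.8 4.4 3.6
  endloop
 endfacet
 facet normal -0.032 -0.891 0.453
  outer loop
   vertex 5.2 2.8 5.8
   vertex 2.4 2.8 5.6
   vertex 1.2 0.2 0.4
  endloop
 endfacet
 facet normal 0.125 -0.927 0.354
  outer loop
   vertex 5.2 2.8 5.8
   vertex 1.2 0.2 0.4
   vertex 5.0 1.4 2.2
  endloop
 endfacet
 facet normal -0.066 0.382 0.922
  outer loop
   vertex 5.2 2.8 5.8
   vertex 5.6 4.8 5.0
   vertex 2.4 2.8 5.6
  endloop
 endfacet
 facet normal 0.982 -0.189 0.019
  outer loop
   vertex 5.2 2.8 5.8
   vertex 5.0 1.4 2.2
   vertex 5.6 4.8 5.0
  endloop
 endfacet
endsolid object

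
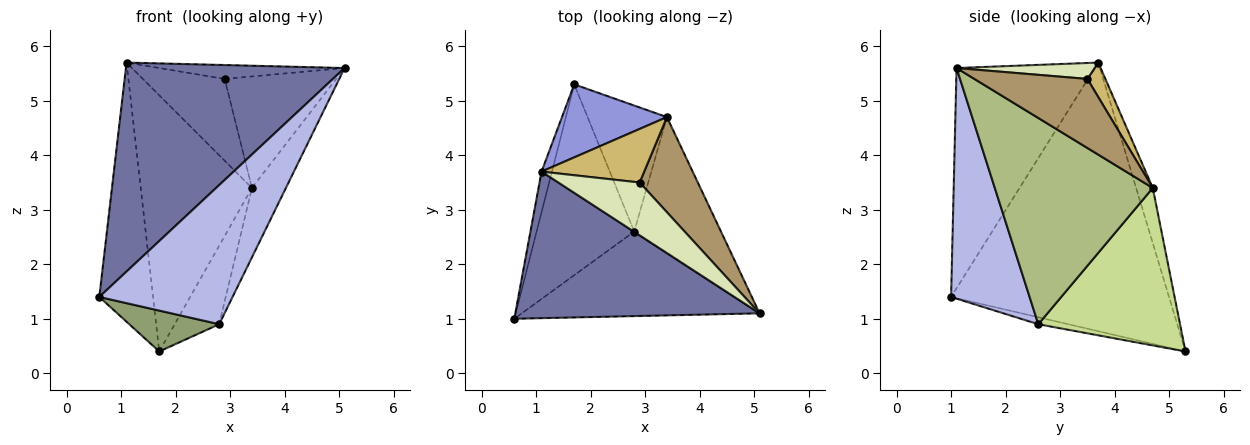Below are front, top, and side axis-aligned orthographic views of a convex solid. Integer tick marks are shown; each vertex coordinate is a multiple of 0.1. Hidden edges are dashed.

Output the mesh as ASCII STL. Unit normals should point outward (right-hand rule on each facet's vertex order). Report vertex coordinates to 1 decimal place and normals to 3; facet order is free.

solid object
 facet normal -0.460 -0.727 0.510
  outer loop
   vertex 1.1 3.7 5.7
   vertex 0.6 1.0 1.4
   vertex 5.1 1.1 5.6
  endloop
 endfacet
 facet normal -0.970 0.239 -0.038
  outer loop
   vertex 1.1 3.7 5.7
   vertex 1.7 5.3 0.4
   vertex 0.6 1.0 1.4
  endloop
 endfacet
 facet normal -0.143 0.952 0.271
  outer loop
   vertex 3.4 4.7 3.4
   vertex 1.7 5.3 0.4
   vertex 1.1 3.7 5.7
  endloop
 endfacet
 facet normal 0.450 -0.763 -0.464
  outer loop
   vertex 2.8 2.6 0.9
   vertex 5.1 1.1 5.6
   vertex 0.6 1.0 1.4
  endloop
 endfacet
 facet normal -0.070 -0.209 -0.975
  outer loop
   vertex 2.8 2.6 0.9
   vertex 0.6 1.0 1.4
   vertex 1.7 5.3 0.4
  endloop
 endfacet
 facet normal 0.904 0.195 -0.380
  outer loop
   vertex 2.8 2.6 0.9
   vertex 3.4 4.7 3.4
   vertex 5.1 1.1 5.6
  endloop
 endfacet
 facet normal 0.860 0.270 -0.433
  outer loop
   vertex 2.8 2.6 0.9
   vertex 1.7 5.3 0.4
   vertex 3.4 4.7 3.4
  endloop
 endfacet
 facet normal 0.186 0.250 0.950
  outer loop
   vertex 2.9 3.5 5.4
   vertex 1.1 3.7 5.7
   vertex 5.1 1.1 5.6
  endloop
 endfacet
 facet normal 0.611 0.602 0.514
  outer loop
   vertex 2.9 3.5 5.4
   vertex 5.1 1.1 5.6
   vertex 3.4 4.7 3.4
  endloop
 endfacet
 facet normal 0.181 0.823 0.539
  outer loop
   vertex 2.9 3.5 5.4
   vertex 3.4 4.7 3.4
   vertex 1.1 3.7 5.7
  endloop
 endfacet
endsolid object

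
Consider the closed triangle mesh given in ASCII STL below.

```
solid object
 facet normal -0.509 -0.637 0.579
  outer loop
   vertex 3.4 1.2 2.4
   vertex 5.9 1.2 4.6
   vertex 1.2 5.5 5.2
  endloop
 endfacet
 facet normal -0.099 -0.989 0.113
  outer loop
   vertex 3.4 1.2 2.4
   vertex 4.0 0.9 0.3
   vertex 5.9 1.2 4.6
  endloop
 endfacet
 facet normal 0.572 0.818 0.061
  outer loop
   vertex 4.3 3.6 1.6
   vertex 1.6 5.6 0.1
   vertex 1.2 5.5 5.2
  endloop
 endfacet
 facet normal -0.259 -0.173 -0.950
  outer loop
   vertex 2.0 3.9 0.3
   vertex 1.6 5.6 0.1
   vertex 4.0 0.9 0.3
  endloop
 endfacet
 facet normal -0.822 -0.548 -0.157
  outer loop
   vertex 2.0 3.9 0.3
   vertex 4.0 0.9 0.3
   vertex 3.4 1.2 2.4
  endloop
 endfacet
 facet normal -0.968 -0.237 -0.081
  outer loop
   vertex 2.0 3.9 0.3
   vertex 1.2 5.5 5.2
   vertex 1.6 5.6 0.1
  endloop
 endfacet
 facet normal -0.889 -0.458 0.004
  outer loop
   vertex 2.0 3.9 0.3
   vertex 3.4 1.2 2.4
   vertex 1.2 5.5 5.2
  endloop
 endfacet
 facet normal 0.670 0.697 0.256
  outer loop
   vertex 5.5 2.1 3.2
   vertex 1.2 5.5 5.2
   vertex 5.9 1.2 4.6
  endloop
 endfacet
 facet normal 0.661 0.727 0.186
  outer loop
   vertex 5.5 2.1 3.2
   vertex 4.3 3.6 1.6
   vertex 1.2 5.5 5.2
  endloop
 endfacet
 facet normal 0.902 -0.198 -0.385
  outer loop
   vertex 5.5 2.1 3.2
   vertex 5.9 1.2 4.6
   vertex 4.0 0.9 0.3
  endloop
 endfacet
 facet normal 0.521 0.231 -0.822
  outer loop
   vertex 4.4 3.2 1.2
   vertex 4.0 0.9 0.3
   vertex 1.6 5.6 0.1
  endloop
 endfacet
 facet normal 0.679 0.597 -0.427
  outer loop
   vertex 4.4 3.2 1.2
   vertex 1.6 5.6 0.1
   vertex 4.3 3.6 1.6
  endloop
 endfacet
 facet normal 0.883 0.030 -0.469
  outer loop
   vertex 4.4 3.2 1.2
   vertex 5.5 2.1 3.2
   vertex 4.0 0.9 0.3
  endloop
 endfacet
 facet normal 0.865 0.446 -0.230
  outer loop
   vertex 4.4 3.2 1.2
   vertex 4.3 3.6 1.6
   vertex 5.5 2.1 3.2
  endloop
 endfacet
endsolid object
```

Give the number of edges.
21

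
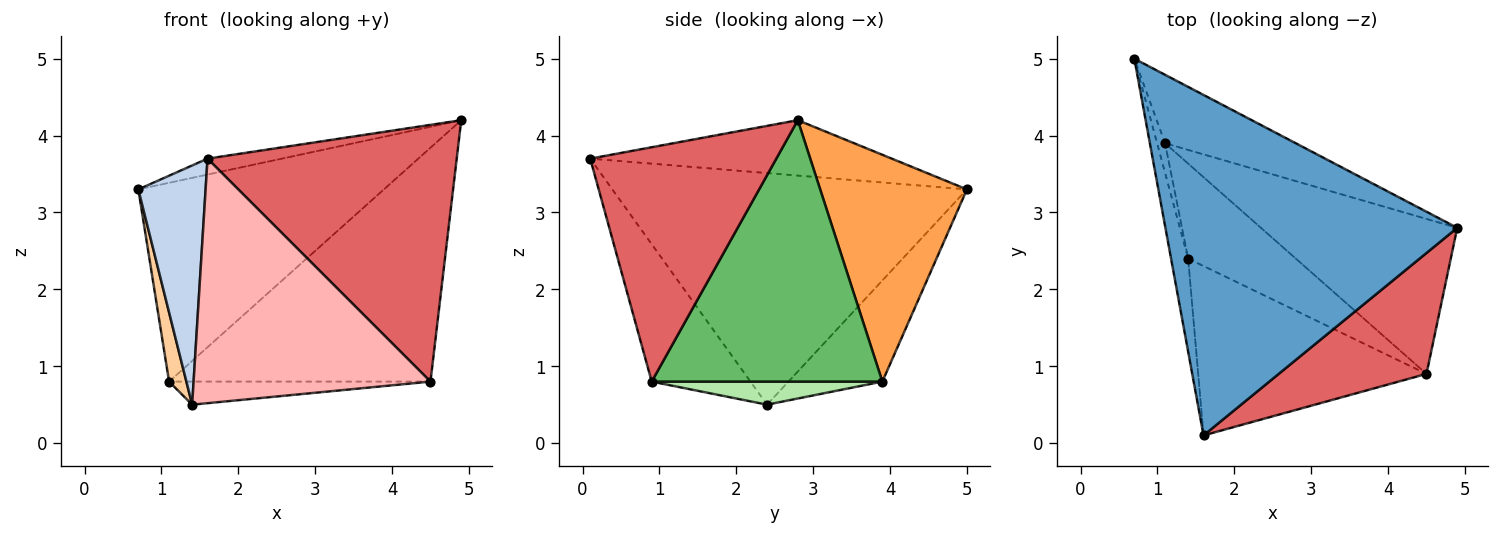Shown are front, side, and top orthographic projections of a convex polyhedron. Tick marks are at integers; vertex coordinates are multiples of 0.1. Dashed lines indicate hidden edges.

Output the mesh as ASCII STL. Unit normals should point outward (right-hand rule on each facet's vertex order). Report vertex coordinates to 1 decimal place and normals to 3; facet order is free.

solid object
 facet normal -0.186 0.046 0.981
  outer loop
   vertex 1.6 0.1 3.7
   vertex 4.9 2.8 4.2
   vertex 0.7 5.0 3.3
  endloop
 endfacet
 facet normal -0.980 -0.186 -0.072
  outer loop
   vertex 1.4 2.4 0.5
   vertex 1.6 0.1 3.7
   vertex 0.7 5.0 3.3
  endloop
 endfacet
 facet normal 0.492 0.823 -0.283
  outer loop
   vertex 1.1 3.9 0.8
   vertex 0.7 5.0 3.3
   vertex 4.9 2.8 4.2
  endloop
 endfacet
 facet normal -0.981 -0.181 -0.077
  outer loop
   vertex 1.1 3.9 0.8
   vertex 1.4 2.4 0.5
   vertex 0.7 5.0 3.3
  endloop
 endfacet
 facet normal 0.593 0.672 -0.445
  outer loop
   vertex 4.5 0.9 0.8
   vertex 1.1 3.9 0.8
   vertex 4.9 2.8 4.2
  endloop
 endfacet
 facet normal 0.204 0.231 -0.951
  outer loop
   vertex 4.5 0.9 0.8
   vertex 1.4 2.4 0.5
   vertex 1.1 3.9 0.8
  endloop
 endfacet
 facet normal 0.560 -0.750 0.353
  outer loop
   vertex 4.5 0.9 0.8
   vertex 4.9 2.8 4.2
   vertex 1.6 0.1 3.7
  endloop
 endfacet
 facet normal -0.324 -0.778 -0.539
  outer loop
   vertex 4.5 0.9 0.8
   vertex 1.6 0.1 3.7
   vertex 1.4 2.4 0.5
  endloop
 endfacet
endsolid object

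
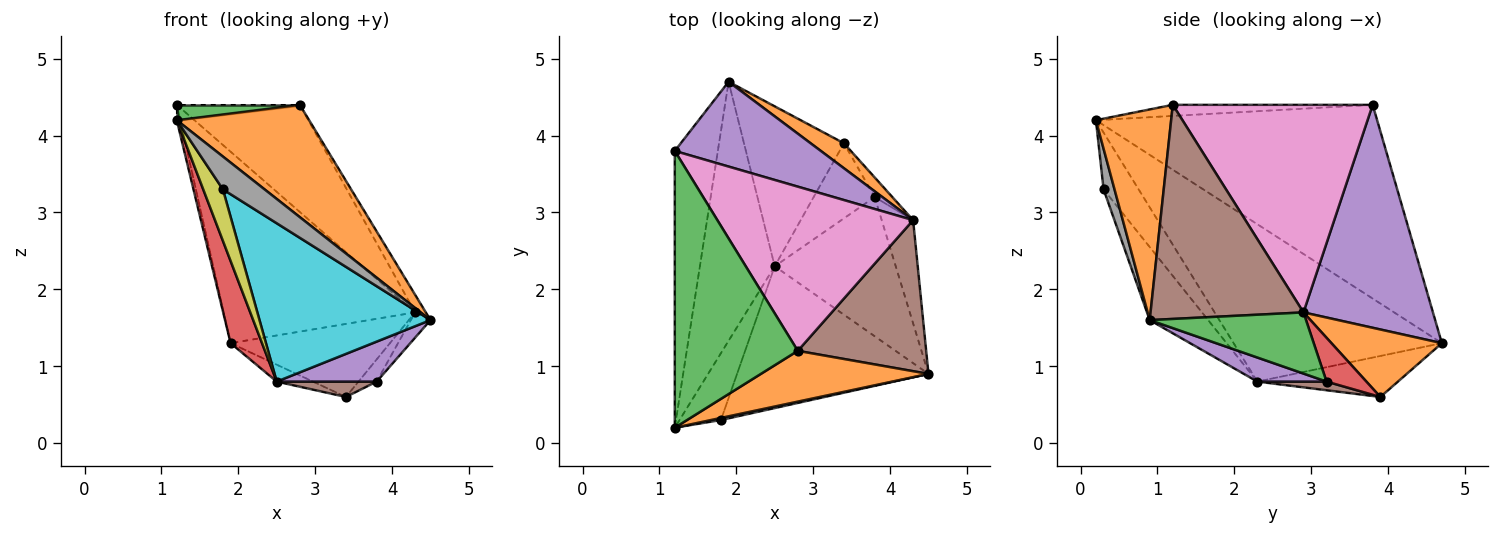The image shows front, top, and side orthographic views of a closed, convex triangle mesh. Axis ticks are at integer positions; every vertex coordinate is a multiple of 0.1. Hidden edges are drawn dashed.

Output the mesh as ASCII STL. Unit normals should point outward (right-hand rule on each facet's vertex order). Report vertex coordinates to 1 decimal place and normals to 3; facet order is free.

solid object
 facet normal -0.976 0.012 -0.217
  outer loop
   vertex 1.2 3.8 4.4
   vertex 1.9 4.7 1.3
   vertex 1.2 0.2 4.2
  endloop
 endfacet
 facet normal 0.460 -0.809 0.366
  outer loop
   vertex 2.8 1.2 4.4
   vertex 1.2 0.2 4.2
   vertex 4.5 0.9 1.6
  endloop
 endfacet
 facet normal -0.090 -0.055 0.994
  outer loop
   vertex 2.8 1.2 4.4
   vertex 1.2 3.8 4.4
   vertex 1.2 0.2 4.2
  endloop
 endfacet
 facet normal -0.895 -0.135 -0.426
  outer loop
   vertex 2.5 2.3 0.8
   vertex 1.2 0.2 4.2
   vertex 1.9 4.7 1.3
  endloop
 endfacet
 facet normal 0.526 0.778 0.345
  outer loop
   vertex 4.3 2.9 1.7
   vertex 1.9 4.7 1.3
   vertex 1.2 3.8 4.4
  endloop
 endfacet
 facet normal 0.856 0.060 0.513
  outer loop
   vertex 4.3 2.9 1.7
   vertex 2.8 1.2 4.4
   vertex 4.5 0.9 1.6
  endloop
 endfacet
 facet normal 0.664 0.409 0.626
  outer loop
   vertex 4.3 2.9 1.7
   vertex 1.2 3.8 4.4
   vertex 2.8 1.2 4.4
  endloop
 endfacet
 facet normal 0.253 -0.965 0.062
  outer loop
   vertex 1.8 0.3 3.3
   vertex 4.5 0.9 1.6
   vertex 1.2 0.2 4.2
  endloop
 endfacet
 facet normal -0.736 -0.413 -0.536
  outer loop
   vertex 1.8 0.3 3.3
   vertex 1.2 0.2 4.2
   vertex 2.5 2.3 0.8
  endloop
 endfacet
 facet normal -0.247 -0.722 -0.647
  outer loop
   vertex 1.8 0.3 3.3
   vertex 2.5 2.3 0.8
   vertex 4.5 0.9 1.6
  endloop
 endfacet
 facet normal -0.378 0.097 -0.921
  outer loop
   vertex 3.4 3.9 0.6
   vertex 2.5 2.3 0.8
   vertex 1.9 4.7 1.3
  endloop
 endfacet
 facet normal 0.548 0.791 0.271
  outer loop
   vertex 3.4 3.9 0.6
   vertex 1.9 4.7 1.3
   vertex 4.3 2.9 1.7
  endloop
 endfacet
 facet normal 0.884 0.111 -0.454
  outer loop
   vertex 3.8 3.2 0.8
   vertex 4.3 2.9 1.7
   vertex 4.5 0.9 1.6
  endloop
 endfacet
 facet normal 0.854 0.390 -0.345
  outer loop
   vertex 3.8 3.2 0.8
   vertex 3.4 3.9 0.6
   vertex 4.3 2.9 1.7
  endloop
 endfacet
 facet normal 0.188 -0.271 -0.944
  outer loop
   vertex 3.8 3.2 0.8
   vertex 4.5 0.9 1.6
   vertex 2.5 2.3 0.8
  endloop
 endfacet
 facet normal 0.138 -0.199 -0.970
  outer loop
   vertex 3.8 3.2 0.8
   vertex 2.5 2.3 0.8
   vertex 3.4 3.9 0.6
  endloop
 endfacet
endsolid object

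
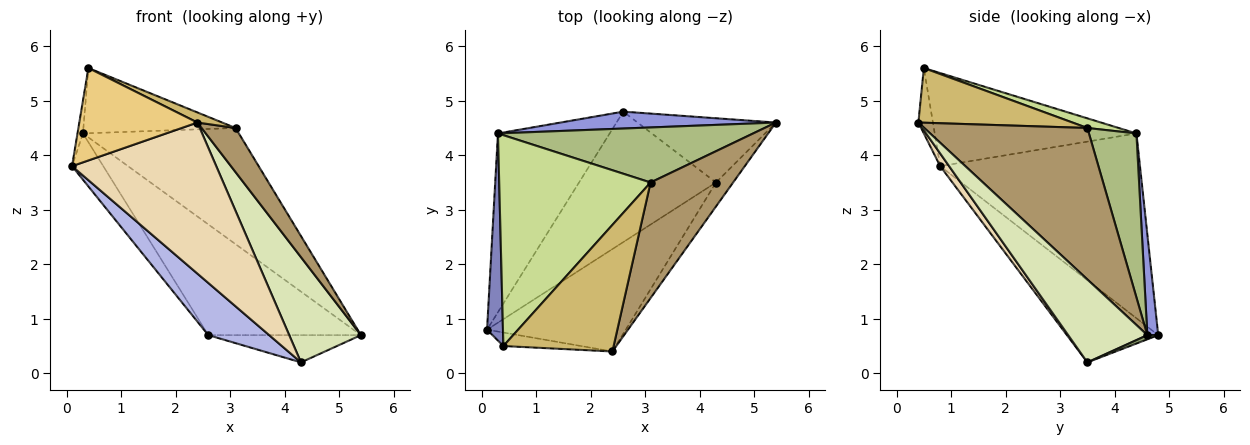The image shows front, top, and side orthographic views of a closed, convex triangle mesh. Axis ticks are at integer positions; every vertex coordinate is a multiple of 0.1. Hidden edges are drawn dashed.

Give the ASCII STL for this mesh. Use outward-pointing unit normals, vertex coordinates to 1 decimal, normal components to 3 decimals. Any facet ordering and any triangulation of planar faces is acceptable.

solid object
 facet normal -0.848 0.133 -0.513
  outer loop
   vertex 0.3 4.4 4.4
   vertex 2.6 4.8 0.7
   vertex 0.1 0.8 3.8
  endloop
 endfacet
 facet normal -0.985 0.027 0.169
  outer loop
   vertex 0.3 4.4 4.4
   vertex 0.1 0.8 3.8
   vertex 0.4 0.5 5.6
  endloop
 endfacet
 facet normal 0.070 0.986 0.150
  outer loop
   vertex 0.3 4.4 4.4
   vertex 5.4 4.6 0.7
   vertex 2.6 4.8 0.7
  endloop
 endfacet
 facet normal -0.487 -0.324 -0.811
  outer loop
   vertex 4.3 3.5 0.2
   vertex 0.1 0.8 3.8
   vertex 2.6 4.8 0.7
  endloop
 endfacet
 facet normal 0.028 0.390 -0.920
  outer loop
   vertex 4.3 3.5 0.2
   vertex 2.6 4.8 0.7
   vertex 5.4 4.6 0.7
  endloop
 endfacet
 facet normal 0.265 0.871 0.413
  outer loop
   vertex 3.1 3.5 4.5
   vertex 5.4 4.6 0.7
   vertex 0.3 4.4 4.4
  endloop
 endfacet
 facet normal 0.061 0.295 0.954
  outer loop
   vertex 3.1 3.5 4.5
   vertex 0.3 4.4 4.4
   vertex 0.4 0.5 5.6
  endloop
 endfacet
 facet normal 0.733 -0.664 -0.151
  outer loop
   vertex 2.4 0.4 4.6
   vertex 4.3 3.5 0.2
   vertex 5.4 4.6 0.7
  endloop
 endfacet
 facet normal 0.864 -0.180 0.471
  outer loop
   vertex 2.4 0.4 4.6
   vertex 5.4 4.6 0.7
   vertex 3.1 3.5 4.5
  endloop
 endfacet
 facet normal 0.443 -0.071 0.894
  outer loop
   vertex 2.4 0.4 4.6
   vertex 3.1 3.5 4.5
   vertex 0.4 0.5 5.6
  endloop
 endfacet
 facet normal -0.121 -0.982 -0.144
  outer loop
   vertex 2.4 0.4 4.6
   vertex 0.4 0.5 5.6
   vertex 0.1 0.8 3.8
  endloop
 endfacet
 facet normal 0.051 -0.827 -0.560
  outer loop
   vertex 2.4 0.4 4.6
   vertex 0.1 0.8 3.8
   vertex 4.3 3.5 0.2
  endloop
 endfacet
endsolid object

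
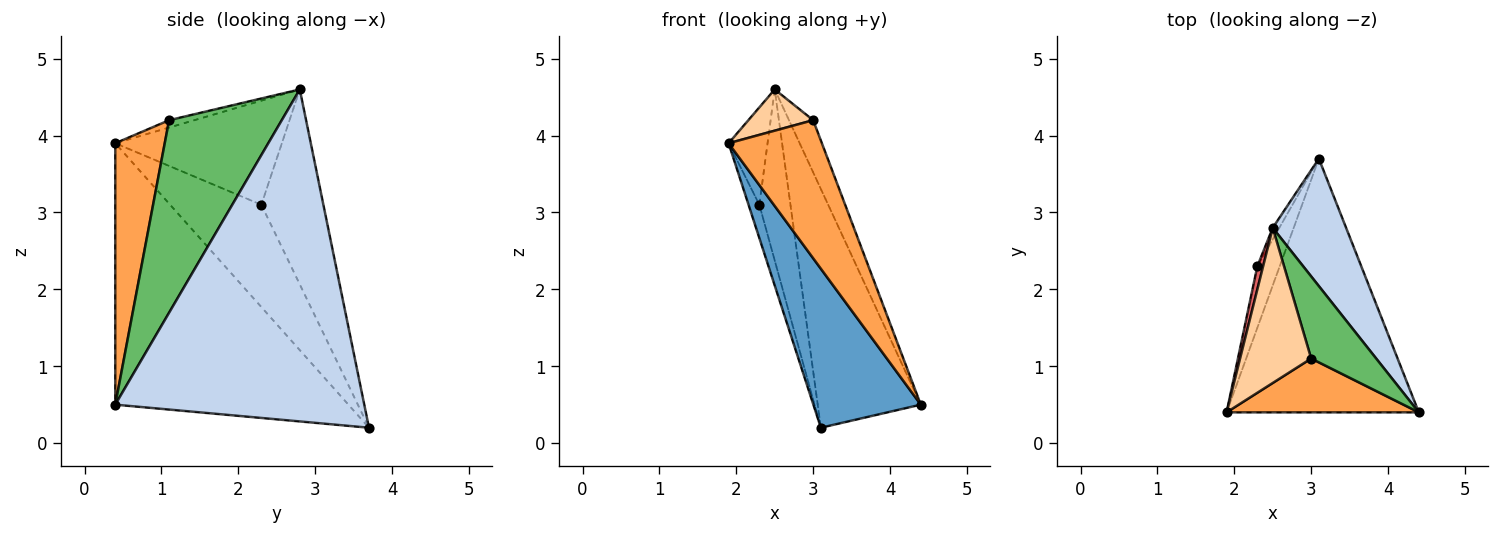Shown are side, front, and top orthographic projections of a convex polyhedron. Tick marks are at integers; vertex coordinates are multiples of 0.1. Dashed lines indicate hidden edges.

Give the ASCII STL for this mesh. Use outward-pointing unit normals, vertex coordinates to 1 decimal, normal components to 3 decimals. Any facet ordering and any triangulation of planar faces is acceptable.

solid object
 facet normal -0.755 -0.348 -0.555
  outer loop
   vertex 3.1 3.7 0.2
   vertex 4.4 0.4 0.5
   vertex 1.9 0.4 3.9
  endloop
 endfacet
 facet normal 0.905 0.375 0.200
  outer loop
   vertex 2.5 2.8 4.6
   vertex 4.4 0.4 0.5
   vertex 3.1 3.7 0.2
  endloop
 endfacet
 facet normal 0.443 -0.835 0.326
  outer loop
   vertex 3.0 1.1 4.2
   vertex 1.9 0.4 3.9
   vertex 4.4 0.4 0.5
  endloop
 endfacet
 facet normal -0.100 -0.256 0.962
  outer loop
   vertex 3.0 1.1 4.2
   vertex 2.5 2.8 4.6
   vertex 1.9 0.4 3.9
  endloop
 endfacet
 facet normal 0.928 0.199 0.314
  outer loop
   vertex 3.0 1.1 4.2
   vertex 4.4 0.4 0.5
   vertex 2.5 2.8 4.6
  endloop
 endfacet
 facet normal -0.970 0.115 -0.212
  outer loop
   vertex 2.3 2.3 3.1
   vertex 3.1 3.7 0.2
   vertex 1.9 0.4 3.9
  endloop
 endfacet
 facet normal -0.972 0.227 0.054
  outer loop
   vertex 2.3 2.3 3.1
   vertex 1.9 0.4 3.9
   vertex 2.5 2.8 4.6
  endloop
 endfacet
 facet normal -0.894 0.448 -0.030
  outer loop
   vertex 2.3 2.3 3.1
   vertex 2.5 2.8 4.6
   vertex 3.1 3.7 0.2
  endloop
 endfacet
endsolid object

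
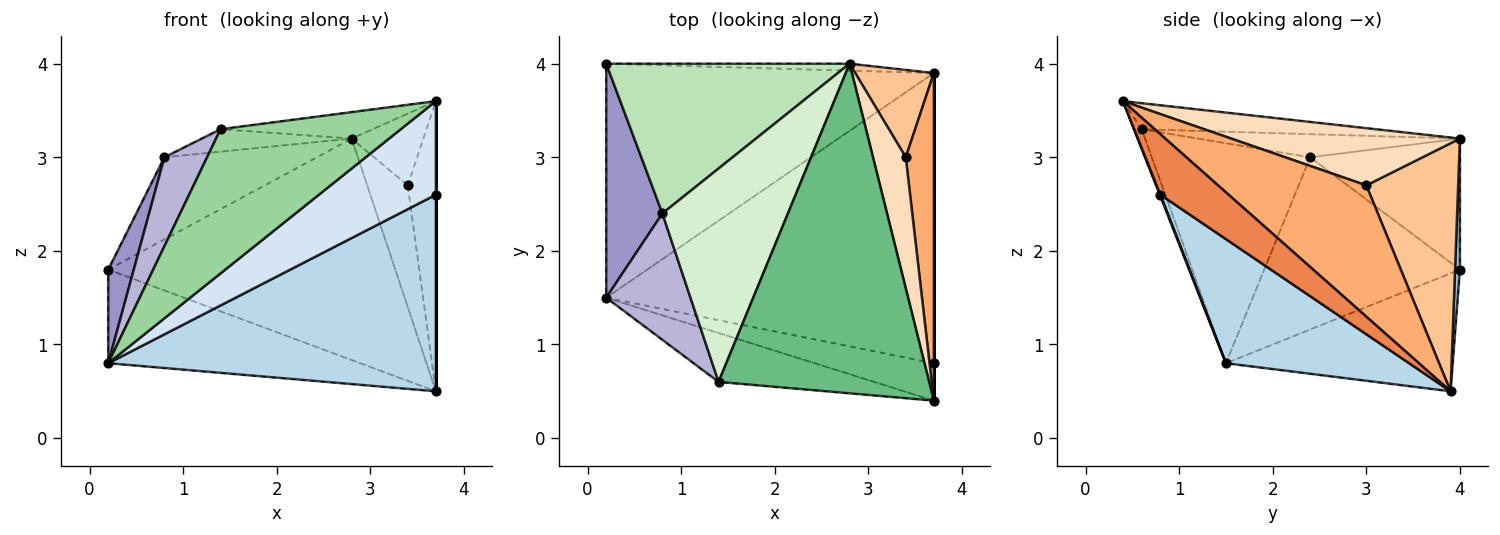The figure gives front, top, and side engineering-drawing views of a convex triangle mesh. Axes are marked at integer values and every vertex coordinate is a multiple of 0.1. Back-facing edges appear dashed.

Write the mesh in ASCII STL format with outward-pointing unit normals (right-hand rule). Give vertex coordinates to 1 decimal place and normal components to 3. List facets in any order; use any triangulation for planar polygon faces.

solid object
 facet normal -0.317 0.352 -0.881
  outer loop
   vertex 0.2 4.0 1.8
   vertex 3.7 3.9 0.5
   vertex 0.2 1.5 0.8
  endloop
 endfacet
 facet normal 0.017 0.999 -0.031
  outer loop
   vertex 0.2 4.0 1.8
   vertex 2.8 4.0 3.2
   vertex 3.7 3.9 0.5
  endloop
 endfacet
 facet normal 0.299 -0.535 -0.790
  outer loop
   vertex 3.7 0.8 2.6
   vertex 0.2 1.5 0.8
   vertex 3.7 3.9 0.5
  endloop
 endfacet
 facet normal 0.005 -0.928 -0.371
  outer loop
   vertex 3.7 0.8 2.6
   vertex 3.7 0.4 3.6
   vertex 0.2 1.5 0.8
  endloop
 endfacet
 facet normal 1.000 0.000 0.000
  outer loop
   vertex 3.7 0.8 2.6
   vertex 3.7 3.9 0.5
   vertex 3.7 0.4 3.6
  endloop
 endfacet
 facet normal 0.962 0.182 0.206
  outer loop
   vertex 3.4 3.0 2.7
   vertex 3.7 0.4 3.6
   vertex 3.7 3.9 0.5
  endloop
 endfacet
 facet normal 0.879 0.388 0.279
  outer loop
   vertex 3.4 3.0 2.7
   vertex 3.7 3.9 0.5
   vertex 2.8 4.0 3.2
  endloop
 endfacet
 facet normal 0.837 0.263 0.480
  outer loop
   vertex 3.4 3.0 2.7
   vertex 2.8 4.0 3.2
   vertex 3.7 0.4 3.6
  endloop
 endfacet
 facet normal -0.122 0.079 0.989
  outer loop
   vertex 1.4 0.6 3.3
   vertex 3.7 0.4 3.6
   vertex 2.8 4.0 3.2
  endloop
 endfacet
 facet normal -0.040 -0.946 -0.321
  outer loop
   vertex 1.4 0.6 3.3
   vertex 0.2 1.5 0.8
   vertex 3.7 0.4 3.6
  endloop
 endfacet
 facet normal -0.427 0.435 0.793
  outer loop
   vertex 0.8 2.4 3.0
   vertex 2.8 4.0 3.2
   vertex 0.2 4.0 1.8
  endloop
 endfacet
 facet normal -0.180 0.103 0.978
  outer loop
   vertex 0.8 2.4 3.0
   vertex 1.4 0.6 3.3
   vertex 2.8 4.0 3.2
  endloop
 endfacet
 facet normal -0.944 -0.123 0.308
  outer loop
   vertex 0.8 2.4 3.0
   vertex 0.2 4.0 1.8
   vertex 0.2 1.5 0.8
  endloop
 endfacet
 facet normal -0.906 -0.244 0.347
  outer loop
   vertex 0.8 2.4 3.0
   vertex 0.2 1.5 0.8
   vertex 1.4 0.6 3.3
  endloop
 endfacet
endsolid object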